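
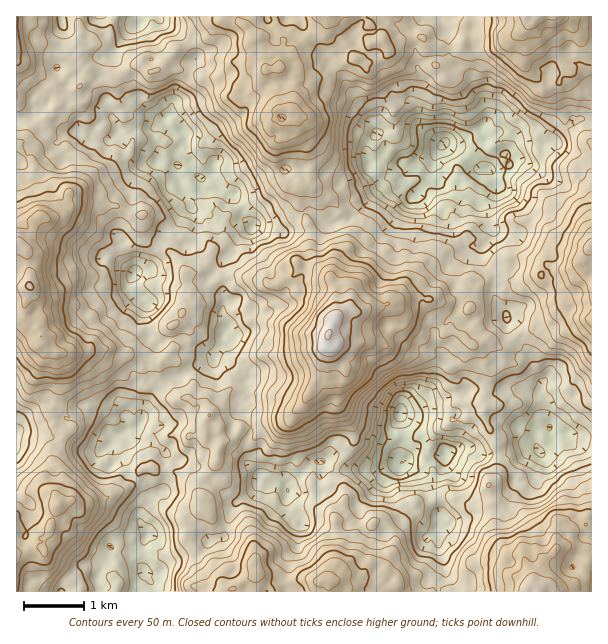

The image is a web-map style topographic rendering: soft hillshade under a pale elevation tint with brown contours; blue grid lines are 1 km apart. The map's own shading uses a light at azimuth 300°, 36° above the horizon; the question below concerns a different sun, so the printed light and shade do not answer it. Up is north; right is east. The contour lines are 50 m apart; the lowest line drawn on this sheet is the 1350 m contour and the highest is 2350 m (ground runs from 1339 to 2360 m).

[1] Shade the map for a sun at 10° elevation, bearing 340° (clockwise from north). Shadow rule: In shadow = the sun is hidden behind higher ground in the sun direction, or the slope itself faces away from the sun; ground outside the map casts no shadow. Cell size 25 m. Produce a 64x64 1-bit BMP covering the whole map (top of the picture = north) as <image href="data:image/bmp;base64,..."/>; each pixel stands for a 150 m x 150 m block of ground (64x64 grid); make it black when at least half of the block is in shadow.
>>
<image width="64" height="64" href="data:image/bmp;base64,Qk0+AgAAAAAAAD4AAAAoAAAAQAAAAEAAAAABAAEAAAAAAAACAAATCwAAEwsAAAIAAAAAAAAA////AAAAAAD/+AAQWAAAAP/wABAAAAAA//wAAAAAAAz//AAIAAAADA/8AAgAAAAMD/4EAAAIAAAP/g4AAAwAAAf/jgAALwAAD/4IAAB3gAAG/gAA//MAAAAeAYP//AAAAAeB///+BAAAQ4B///+AAADyA////8AAAfAB////wAAD+DH////0wAf80f////PgB/wAX///8edP/gAD///n////YAH//4/////gAP//w+1//wAA///B4H/+AAA////yf/xAAD///////OAAP//7/3/8EDA//vz/c6AMAD//vH6AAD4ACz+If4AA7gAB/gAHAAA/AAv/AAEGAAeAB/+4AH4ADhwAB4OAd4ADvgAAA8Az+gP8AAAIZg/8AAIAAAAiH/8AAAAAAAAf/wAAAAAAAR//AAAAAAAAD/8AAAAAAAAf/4AAAAAAAB//gCAwAAAAB/sAIfgAAAAD0AAz+AgAAAGAAB/8PAAAAIAAh/x/DAAAAADH//+eAAAAPH////4AAAd///////AAB3//////+AAH8//////8A+H/7/////4Pj/sv/////4u//4Af////4//zwB/////g//kAH////2H/+ABf////4B/oDB/////gDeAMD/4//8gAIAAM+H//AIB4ADB+X/8AAB8A8ZgD/2AAB4A8AAD/8AADgBwAAHyIGBAAfCAAPw=="/>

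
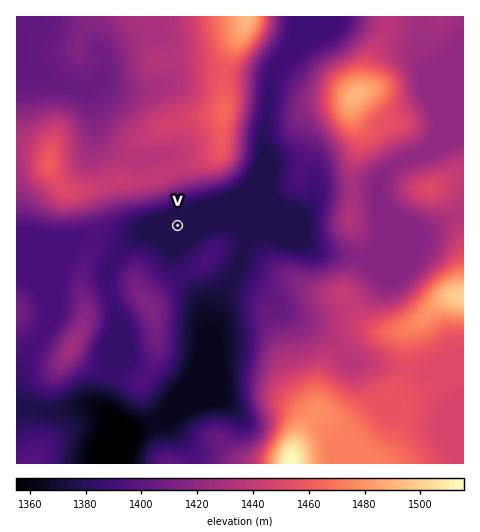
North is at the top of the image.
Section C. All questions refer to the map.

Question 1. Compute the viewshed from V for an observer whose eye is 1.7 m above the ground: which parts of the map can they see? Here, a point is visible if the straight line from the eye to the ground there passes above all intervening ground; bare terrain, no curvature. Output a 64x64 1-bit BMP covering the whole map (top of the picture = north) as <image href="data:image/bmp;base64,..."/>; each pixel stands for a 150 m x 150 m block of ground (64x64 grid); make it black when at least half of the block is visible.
<image width="64" height="64" href="data:image/bmp;base64,Qk0+AgAAAAAAAD4AAAAoAAAAQAAAAEAAAAABAAEAAAAAAAACAAATCwAAEwsAAAIAAAAAAAAA////AAAAAAAAAAAAfgAAAAAAAAA/AAAAAAAAAB8AAAAAAAAAD4AAAAAAAAAPgAAAAAAAAA+AAAAAAAAAD4AAAAAAAAAPgAAAAAAAAB/AAAAAAAAAH+AAAAAAAAAf8AAAAAAAAA/wAAAAAAAAD/AAAAAAAAAP8AAAAAAAAAdwAAAAAAAAAAAAAAAAAAAAAAAAAAAAAAAAQAAAAAAAAAD4AAAAAAAAB/4AAAAAAAAPB4AAAAAAABwAwAAADAAAOADwAAAeAAB4AHwAQD4AAPwAfgBgPgAB/gB+AGB+AAP+AD8AIH8AB/8APwAwf8ADnwAPADz/4AAfAAcAH//wAB8AAAAP//gAHwAAAA///AB/AAAAD//8//8AAAB//////wAAAf//////AAAA//////8AAAD//////wAAAB////+fAAAAAB///48AAAAAA/5/jwAAAAAAfh+PAAAAAAAcD48AAAAAAAAD/4AAAAAAAAP/gAAAAAAAAf+AAAAAAAAB/4AAAAAAAAD/gAAAAAAAAH8AAAAAAAAAPwAAAAAAAAAfAAAAAAAAAB8AAAAAAAAADwAAAAAAAAAGAAAAAAAAAAQAAAAAAAAAAAAAAAAAAAAAAAAAAAAAAAAAAAAAAAAAAAAAAAAAAAAAAAAAAAAAAAAAAAAAAAAAAAAAAAAAAAAAAAAAAAAAAAAAAA=="/>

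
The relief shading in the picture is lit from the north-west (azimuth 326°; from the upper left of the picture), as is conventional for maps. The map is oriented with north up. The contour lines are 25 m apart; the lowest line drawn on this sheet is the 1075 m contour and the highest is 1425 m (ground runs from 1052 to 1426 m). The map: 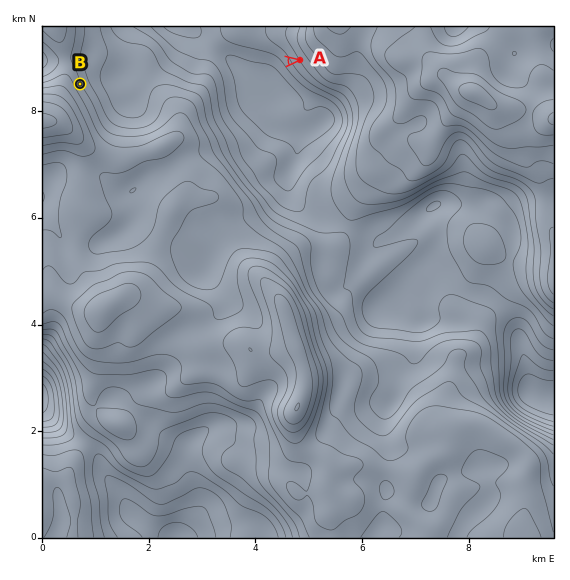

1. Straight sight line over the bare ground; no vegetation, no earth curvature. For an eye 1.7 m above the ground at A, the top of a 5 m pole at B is in view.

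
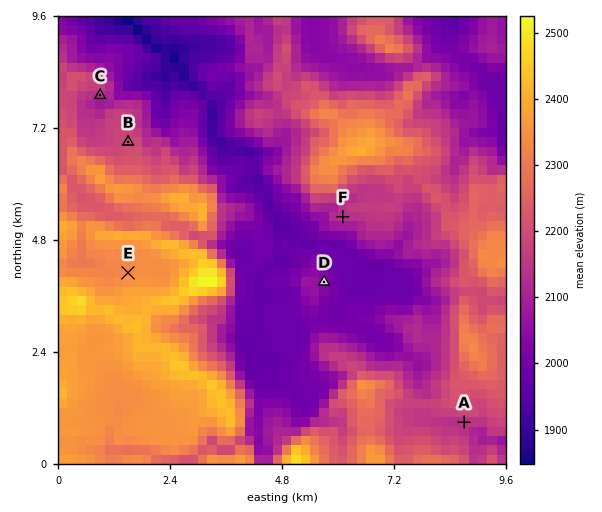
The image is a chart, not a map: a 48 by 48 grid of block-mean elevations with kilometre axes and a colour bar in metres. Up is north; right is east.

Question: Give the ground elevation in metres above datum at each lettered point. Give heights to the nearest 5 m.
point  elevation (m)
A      2135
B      2190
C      2145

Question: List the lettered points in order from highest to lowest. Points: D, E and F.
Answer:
E F D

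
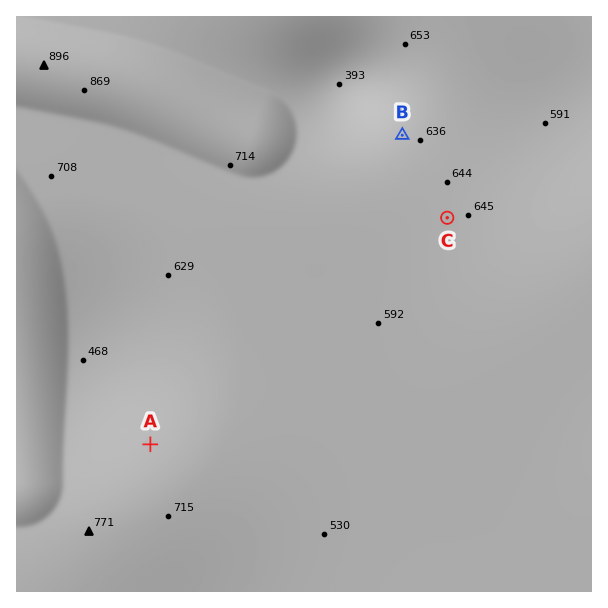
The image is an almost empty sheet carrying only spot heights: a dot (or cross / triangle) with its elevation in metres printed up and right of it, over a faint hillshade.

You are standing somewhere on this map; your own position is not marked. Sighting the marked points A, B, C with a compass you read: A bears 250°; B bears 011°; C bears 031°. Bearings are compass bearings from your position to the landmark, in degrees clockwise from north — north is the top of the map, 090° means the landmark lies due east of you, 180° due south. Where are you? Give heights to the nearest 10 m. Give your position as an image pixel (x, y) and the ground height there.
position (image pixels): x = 357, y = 369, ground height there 570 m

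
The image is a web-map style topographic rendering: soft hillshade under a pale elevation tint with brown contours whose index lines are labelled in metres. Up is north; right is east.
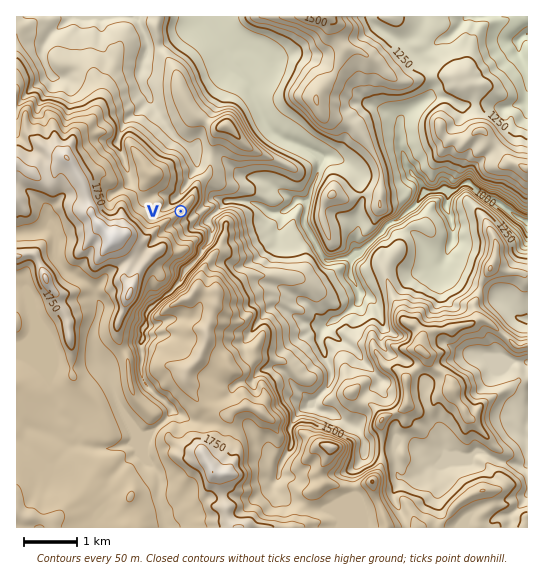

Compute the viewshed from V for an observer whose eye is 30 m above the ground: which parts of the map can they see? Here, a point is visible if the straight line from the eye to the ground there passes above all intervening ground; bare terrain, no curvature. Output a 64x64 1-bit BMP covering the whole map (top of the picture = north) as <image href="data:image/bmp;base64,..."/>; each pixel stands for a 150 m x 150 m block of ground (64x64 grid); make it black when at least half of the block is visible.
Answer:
<image width="64" height="64" href="data:image/bmp;base64,Qk0+AgAAAAAAAD4AAAAoAAAAQAAAAEAAAAABAAEAAAAAAAACAAATCwAAEwsAAAIAAAAAAAAA////AAAAAAAAAAAAAAAIAAAAAAAAADwAAAAAAAAAXgAAAAAAAABgAAAAAAAAAADAAAAAAAAAAGAAAAAAAAgAAAAAAAAADAAAAAAAAAAMAAAAAAAAAAwAAAAAAAADzAAAAAAAAAP8AAAAAAAAAHgAAAAAAAAADAAAAAAAAAAHAQAAAAAAAIeAAAAAAAAAw4QAAAAAAADjhgAAAAAAAPeGAAAAAAAE/cAAAAAAAAz/4AAAAAAAAf3gAAAAAAAB++AAAAAAAAD74AAAAAAAAPvgAAAAAAEA/8+AAAAAAAAPx8AAAAAAAA/nwAAAAAAED7fAAAAAAAgOA8AAAAPwOB4DwAAAA+B4HgPgAAABADg+AeAAAAEACB4B8AAAAIAADwHwAAB8wAMHAfAAA/7AAgOx8AAD/8AGCPDgAAf+4C4IMeAAB/9g5hwAwABH9L/fjAABAEf8f/8MAAMAffx/9wQABwD8/C/zDAA/APh+P+N8AX8B2BufwfwP/gPQA/8A+A/8AeAH+AD4H3gBwAfwA/Af4AHAD/AH4BjgAEAPwAfgGEAAAB4ADgAYAAAAHAAMAAgAAAA8ABwADAAAADgAHAHP4AAAOAAMA5/AAABwAAwGDwAAAGAAAAQGAAAAYAAH2AAAAADAAAfwAAAAA8AAB4AAAAADwAAHgAAAAAPAAB+AAAAAAWAefwAAAA=="/>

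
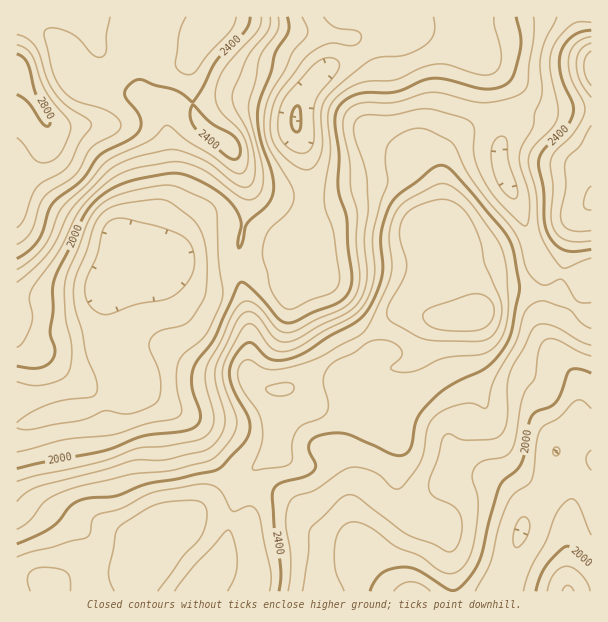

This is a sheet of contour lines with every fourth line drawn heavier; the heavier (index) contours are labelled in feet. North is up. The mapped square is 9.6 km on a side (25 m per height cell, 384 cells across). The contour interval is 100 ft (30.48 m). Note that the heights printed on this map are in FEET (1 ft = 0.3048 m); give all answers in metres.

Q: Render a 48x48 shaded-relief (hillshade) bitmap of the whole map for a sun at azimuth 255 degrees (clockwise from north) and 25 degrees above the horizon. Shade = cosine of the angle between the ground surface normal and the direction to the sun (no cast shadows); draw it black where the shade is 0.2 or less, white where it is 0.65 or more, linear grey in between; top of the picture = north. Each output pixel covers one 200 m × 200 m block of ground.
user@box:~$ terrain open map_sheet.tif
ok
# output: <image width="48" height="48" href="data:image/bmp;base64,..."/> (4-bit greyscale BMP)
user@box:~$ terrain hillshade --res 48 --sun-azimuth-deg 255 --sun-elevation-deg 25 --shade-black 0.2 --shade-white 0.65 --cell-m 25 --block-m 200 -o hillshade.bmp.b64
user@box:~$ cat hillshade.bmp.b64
<image width="48" height="48" href="data:image/bmp;base64,Qk32BAAAAAAAAHYAAAAoAAAAMAAAADAAAAABAAQAAAAAAIAEAAATCwAAEwsAABAAAAAAAAAAAAAAABEREQAiIiIAMzMzAERERABVVVUAZmZmAHd3dwCIiIgAmZmZAKqqqgC7u7sAzMzMAN3d3QDu7u4A////AJmHZ4mZdlVniZhSJGZlZmZ6uoVWibu4VJh3Z4mZhlVWiahTJFZmZ3eKunVFeauoVId3d4mZh2VWeahTNFVWZ4iaqXU0aJqoVId3d4mZh2ZlaKhDNFVWeJmamXQzV5qYZYiIiJmZh3dmaJdDNWZWiaqpmGQzRoqoZYiIiZmYh3d2V4dDRWZniaqYh2QzRomoZZmZmYiIiHd2VnZDRndnmamHdlVDRomYZZmIiHeIiHd2VndUV3dnmZh2ZmVURniIdoiIh3d4h3d2VndlZ3ZnmZhlZmZVVnd4dod3d3d3d3d3eIh3d3ZniZh1VmZmZmZ3dnd3d3eHZnd3iZiIdlZniZh1VmZ3dkRndnd3d3eHdnd4mpmYZVZ4mZhkRnd4dTRnd3d3d3eId3d4qqqoZVeJmIhkRniIZDRoh3d3d3d4d3eJu7u5ZneIiIhkRoiHUzRneHd3eId3d3ibzMy5d3d3d4hlVoiHQ0ZmeHd3iId3iJq7zdyod3Znd4h2ZniGRFdleIh3d3Zniau73tuYdmZnd4iHZnd2RGdleJiHdlZniau83tqHdmZ3iIiHd3d1RWZmeJh2ZVZ4mqq73bdmd2Z4iIiHd3d1RGZmiIdlRFaImZmrzbZFaIh3d4iIiIh1NFVommZlRFeJmIiazbc0aJmId4iZiIiGM0V5u1VURFeIiIiKzbciWJmYiJmqmZh1ITaKqlVUNGeIiHiJvbYRWJiJqqqZmYh0EUeamVVTJGeId3iJvKUiWIiKvLqYiIhjAVeIiFVTI2d3d4iZq5U0aIib3cqId4djEleHdlVTI2d3d4iau5VWeIib3tuYd4dkM0Z3ZVVDM1Z3d4iruoZWeIic3tuYiIdlQjaHZlQzM0Z3d4mryoZmeIic3typiHdlMjepd1QyIjV4eImruoVWeIis3typiHZVMkm7mFQiETV4iJmruoZWeIis3dyph3ZDIlvbmUMiESV4iJmqqoZmeIis3dyod3UyE43smDMzIiV4iJmZqphmZ4iszMyod2MhFK7rmTNEMzV4iJmZq6hlZnm8u7uYd1IRJ87bqUVVQzRneJmqvLdEVnm7uqqZhkISSd7bqWd2UzRneImrzJUiRXq7uqmZhkIja93LqYh2UzRneImry3IBNYvMuqmIhkM1jNy6mJmGREVmd4mrykAANZzdupmHdlRFi8u6iKmGRWZmZ4m7pyAAN63tuYiHdlVWiqqqqpmFRWZlVoqpdBAASM7tqHh3ZmVWiZqqu5l0NFVVVomXUyABSM7bl3d3ZmZniJmqu5dCNVVWZ4mGRDIRSL3Khmd3ZmZneImrzHURRndneImFRFQiNpu5dmeHdmVneJq83VICZ4d3iZl1RVQzNXmph3eIdlVniavN7iAEeId3iZl1RVRERFeZmHeIdmZ4mrzd7hAliYdniIiGRERERVeZmHd4h3d4m8zN3CJGmYdniImXVUREVWeId3d4iIiImrzMulVomHZneImYZUQzRWZ3ZneImZiImru6mGeIh3ZneIiIdlQyNFVWZ3iImZiIm7qphg=="/>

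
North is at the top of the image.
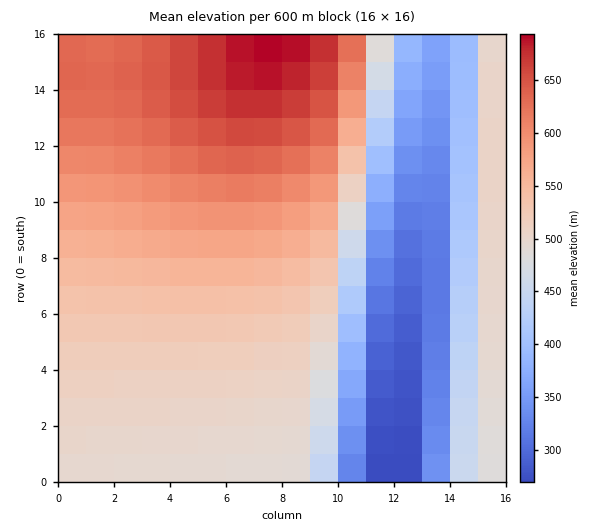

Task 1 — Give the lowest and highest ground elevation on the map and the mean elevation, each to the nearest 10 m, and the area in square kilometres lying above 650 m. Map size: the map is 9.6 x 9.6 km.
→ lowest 270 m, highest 690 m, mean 500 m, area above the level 7.5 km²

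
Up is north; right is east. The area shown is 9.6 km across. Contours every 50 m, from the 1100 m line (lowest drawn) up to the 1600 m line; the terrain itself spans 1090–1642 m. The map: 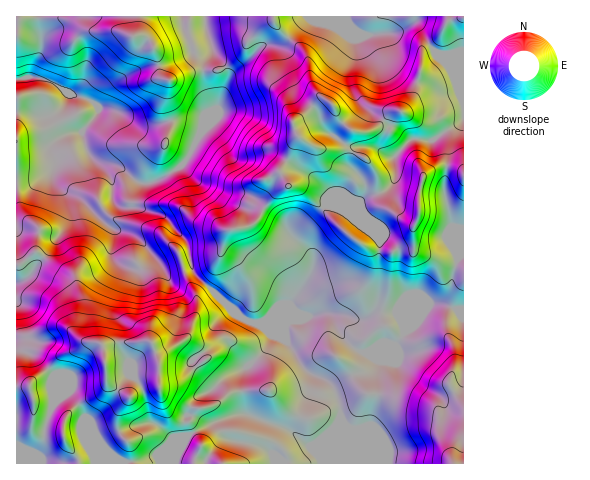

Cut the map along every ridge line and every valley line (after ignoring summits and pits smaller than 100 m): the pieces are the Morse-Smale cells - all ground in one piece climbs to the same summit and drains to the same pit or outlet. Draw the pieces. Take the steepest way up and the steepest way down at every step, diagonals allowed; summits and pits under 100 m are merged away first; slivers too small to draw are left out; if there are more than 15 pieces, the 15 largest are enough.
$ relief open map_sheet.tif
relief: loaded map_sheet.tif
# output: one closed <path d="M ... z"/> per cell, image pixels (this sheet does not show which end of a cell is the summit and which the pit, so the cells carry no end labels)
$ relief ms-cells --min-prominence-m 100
<path d="M38 16l-22 1 0 446 324 1 0-57-4-15-6-9-21-10-8-9-11-18-7-8-14-6-10-8-10-2-11-6-42-40-4-6-3-22-4-9-20-22-26-10-16 0-6-2-5-10 1-10-3-7-12-16 18 3 23 18 7 1 12-4 25-15 17-31 3-9-18-4-17 0-17 5-12 0-22-14-18-4-12-9-20-6-17-12-18-4 10-29z"/><path d="M463 16l-155 0-24 27-4 2-18 1-17 17-12 8-8 16-12 33-13 13-11 24-8 9-23 14-14 4-7-2-21-17-17-2 11 15 4 24 9 5 16 0 26 10 20 22 4 9 3 22 4 6 42 40 11 6 10 2 10 8 14 6 7 8 11 18 8 9 24 12 17-10 15-4 9-13-9-5 7-3 14 0 9-4 9-16-8-18-21 0-5 3 5-6 4-10 1-57-10-11-32-23 12-2 20-12 16-4 9-11-1-21 17-18 21 1 31-21z"/><path d="M204 16l-165 0-1 12 4 20-11 28 19 5 17 12 20 6 12 9 18 4 22 14 12 0 17-5 17 0 17 3 1 6 4-4 7-16-9-22-2-14 1-12 8-12z"/><path d="M442 304l-12 0-12 16-15 13-8 13-9 4-14 0-7 2 9 6-9 13-15 4-17 10-3-1 6 8 4 15 1 57 123-1 0-152-8-1z"/><path d="M463 119l-3 4-28 18-21-1-17 18 1 21-9 11-16 4-20 12-12 2 10 5 31 26 0 60-1 6-6 8 24-1 6 10 3 10 13-12 13-17 7 0 7-4 6-12 6-28 7-4z"/><path d="M307 16l-102 1 1 14 6 16-9 21 2 20 9 21-5 15 5-6 11-31 8-16 12-8 17-17 18-1 4-2 24-25z"/><path d="M463 255l-4 1-2 3-9 36-4 6-13 3 11 0 14 6 8-1z"/>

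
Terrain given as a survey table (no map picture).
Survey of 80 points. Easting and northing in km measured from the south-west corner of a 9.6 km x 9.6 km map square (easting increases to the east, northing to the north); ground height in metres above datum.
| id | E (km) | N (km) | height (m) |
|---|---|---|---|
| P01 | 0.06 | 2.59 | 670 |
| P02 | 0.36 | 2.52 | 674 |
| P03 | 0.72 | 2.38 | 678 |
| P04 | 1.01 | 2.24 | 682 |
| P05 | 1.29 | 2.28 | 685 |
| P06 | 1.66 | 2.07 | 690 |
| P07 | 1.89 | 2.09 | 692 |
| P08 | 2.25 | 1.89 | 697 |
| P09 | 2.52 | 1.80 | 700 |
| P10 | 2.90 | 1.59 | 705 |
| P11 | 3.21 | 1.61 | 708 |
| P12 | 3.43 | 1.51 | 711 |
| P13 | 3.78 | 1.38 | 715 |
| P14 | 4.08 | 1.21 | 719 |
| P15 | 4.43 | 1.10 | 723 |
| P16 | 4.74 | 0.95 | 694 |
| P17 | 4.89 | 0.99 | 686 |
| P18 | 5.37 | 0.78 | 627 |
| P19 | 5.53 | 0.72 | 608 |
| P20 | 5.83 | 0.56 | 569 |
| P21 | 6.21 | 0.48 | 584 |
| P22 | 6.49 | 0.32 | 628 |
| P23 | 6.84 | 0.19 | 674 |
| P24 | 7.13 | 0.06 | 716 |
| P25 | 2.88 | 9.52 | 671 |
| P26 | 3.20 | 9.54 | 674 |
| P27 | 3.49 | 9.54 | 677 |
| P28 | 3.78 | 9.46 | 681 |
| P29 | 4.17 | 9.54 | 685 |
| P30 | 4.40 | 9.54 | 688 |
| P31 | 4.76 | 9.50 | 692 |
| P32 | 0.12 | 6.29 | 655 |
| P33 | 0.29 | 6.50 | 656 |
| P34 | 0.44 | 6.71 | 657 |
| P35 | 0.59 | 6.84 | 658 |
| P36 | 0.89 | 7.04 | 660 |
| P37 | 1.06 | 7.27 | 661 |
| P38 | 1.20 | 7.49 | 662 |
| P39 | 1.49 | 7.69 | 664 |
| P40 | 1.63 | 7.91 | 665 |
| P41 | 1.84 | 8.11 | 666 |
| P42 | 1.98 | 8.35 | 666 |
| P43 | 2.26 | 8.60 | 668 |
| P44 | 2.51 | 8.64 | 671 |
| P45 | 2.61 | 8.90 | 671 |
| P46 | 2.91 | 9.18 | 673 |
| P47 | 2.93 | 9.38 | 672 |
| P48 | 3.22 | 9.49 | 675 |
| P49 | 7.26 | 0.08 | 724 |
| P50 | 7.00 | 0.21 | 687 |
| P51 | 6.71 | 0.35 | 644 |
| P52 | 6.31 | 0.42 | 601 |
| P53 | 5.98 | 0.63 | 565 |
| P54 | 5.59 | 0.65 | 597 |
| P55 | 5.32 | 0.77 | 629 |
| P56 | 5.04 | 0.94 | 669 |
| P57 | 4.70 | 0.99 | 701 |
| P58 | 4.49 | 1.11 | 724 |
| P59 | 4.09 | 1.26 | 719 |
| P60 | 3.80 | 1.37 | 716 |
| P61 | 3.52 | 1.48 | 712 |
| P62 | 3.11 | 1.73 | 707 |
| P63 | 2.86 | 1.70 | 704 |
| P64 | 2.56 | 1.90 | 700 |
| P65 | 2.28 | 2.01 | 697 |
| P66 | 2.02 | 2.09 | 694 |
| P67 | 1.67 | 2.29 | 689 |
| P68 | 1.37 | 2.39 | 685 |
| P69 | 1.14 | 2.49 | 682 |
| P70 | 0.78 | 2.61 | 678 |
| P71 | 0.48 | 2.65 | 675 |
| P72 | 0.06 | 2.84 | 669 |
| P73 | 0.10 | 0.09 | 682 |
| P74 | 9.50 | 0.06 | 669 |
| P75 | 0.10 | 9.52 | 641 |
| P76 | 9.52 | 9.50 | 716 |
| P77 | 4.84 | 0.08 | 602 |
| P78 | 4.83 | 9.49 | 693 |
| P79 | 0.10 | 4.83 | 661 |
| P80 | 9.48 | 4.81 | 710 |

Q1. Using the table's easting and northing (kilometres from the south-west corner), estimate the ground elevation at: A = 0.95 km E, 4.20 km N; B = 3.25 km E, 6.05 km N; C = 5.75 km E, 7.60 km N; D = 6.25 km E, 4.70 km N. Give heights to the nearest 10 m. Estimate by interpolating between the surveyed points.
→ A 670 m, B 690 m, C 720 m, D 740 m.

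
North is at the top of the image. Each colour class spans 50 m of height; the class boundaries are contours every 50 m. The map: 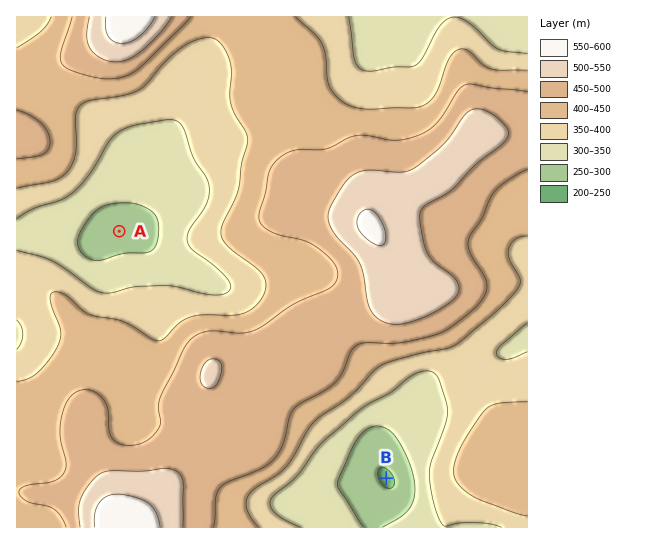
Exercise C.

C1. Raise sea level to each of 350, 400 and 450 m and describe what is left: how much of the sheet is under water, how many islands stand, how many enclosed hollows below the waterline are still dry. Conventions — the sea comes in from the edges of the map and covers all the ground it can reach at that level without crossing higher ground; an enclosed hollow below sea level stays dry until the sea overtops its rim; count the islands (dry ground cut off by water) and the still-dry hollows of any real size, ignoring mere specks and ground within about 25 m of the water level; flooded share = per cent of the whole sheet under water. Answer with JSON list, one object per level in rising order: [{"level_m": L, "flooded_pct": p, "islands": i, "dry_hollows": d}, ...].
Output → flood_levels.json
[{"level_m": 350, "flooded_pct": 18, "islands": 0, "dry_hollows": 0}, {"level_m": 400, "flooded_pct": 39, "islands": 0, "dry_hollows": 0}, {"level_m": 450, "flooded_pct": 67, "islands": 0, "dry_hollows": 0}]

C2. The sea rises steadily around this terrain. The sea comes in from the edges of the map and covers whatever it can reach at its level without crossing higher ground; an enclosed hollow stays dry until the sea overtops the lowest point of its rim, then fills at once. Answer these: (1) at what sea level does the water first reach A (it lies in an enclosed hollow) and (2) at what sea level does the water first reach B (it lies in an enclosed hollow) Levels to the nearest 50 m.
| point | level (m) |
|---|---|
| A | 350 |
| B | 300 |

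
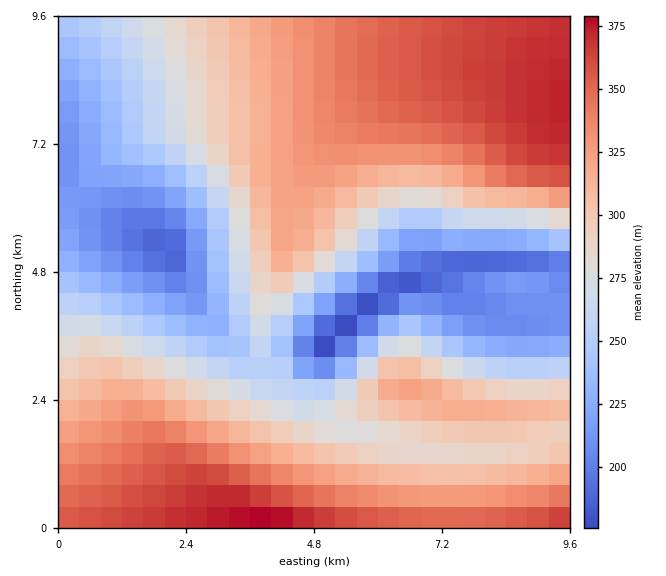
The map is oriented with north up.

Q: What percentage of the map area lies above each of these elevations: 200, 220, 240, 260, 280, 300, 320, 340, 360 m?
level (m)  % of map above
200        95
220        85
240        77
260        69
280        59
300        48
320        35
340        23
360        10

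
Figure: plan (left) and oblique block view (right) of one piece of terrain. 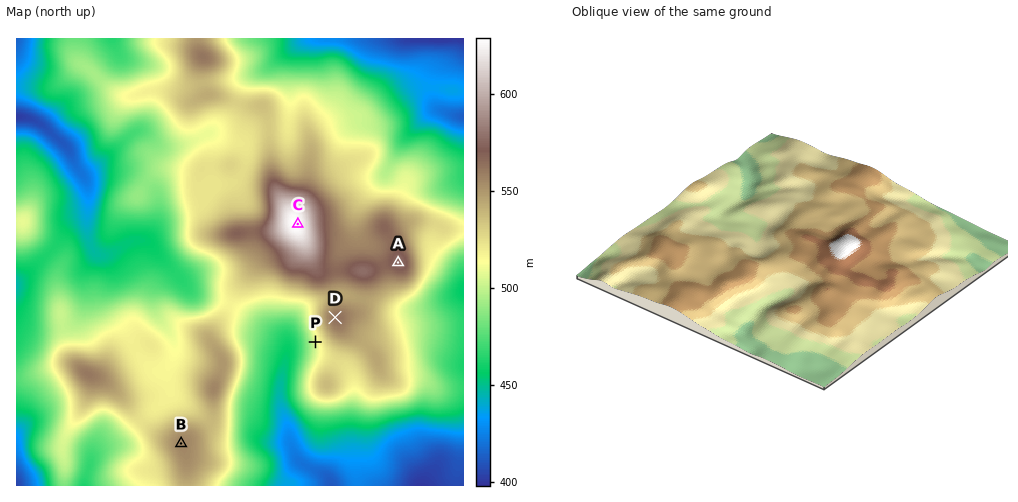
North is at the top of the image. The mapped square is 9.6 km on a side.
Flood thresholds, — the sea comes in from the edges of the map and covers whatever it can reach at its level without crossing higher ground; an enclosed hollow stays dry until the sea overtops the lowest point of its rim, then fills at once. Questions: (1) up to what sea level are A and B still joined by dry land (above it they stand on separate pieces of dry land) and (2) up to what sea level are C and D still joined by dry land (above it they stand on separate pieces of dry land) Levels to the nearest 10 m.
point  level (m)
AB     520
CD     550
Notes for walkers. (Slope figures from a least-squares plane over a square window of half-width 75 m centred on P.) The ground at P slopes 6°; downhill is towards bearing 256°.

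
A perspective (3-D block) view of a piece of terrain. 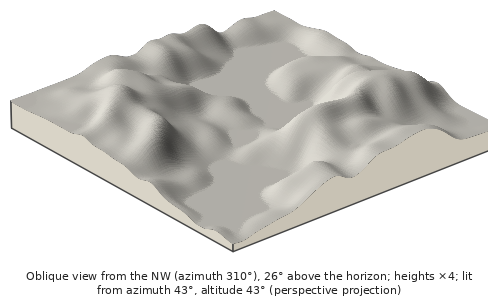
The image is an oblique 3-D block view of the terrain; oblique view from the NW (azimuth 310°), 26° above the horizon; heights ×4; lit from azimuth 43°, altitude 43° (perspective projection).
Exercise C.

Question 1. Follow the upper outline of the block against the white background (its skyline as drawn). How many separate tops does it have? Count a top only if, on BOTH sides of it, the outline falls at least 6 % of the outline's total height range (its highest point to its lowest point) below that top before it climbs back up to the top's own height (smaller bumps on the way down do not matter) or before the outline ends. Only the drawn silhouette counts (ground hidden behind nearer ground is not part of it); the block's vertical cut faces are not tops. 2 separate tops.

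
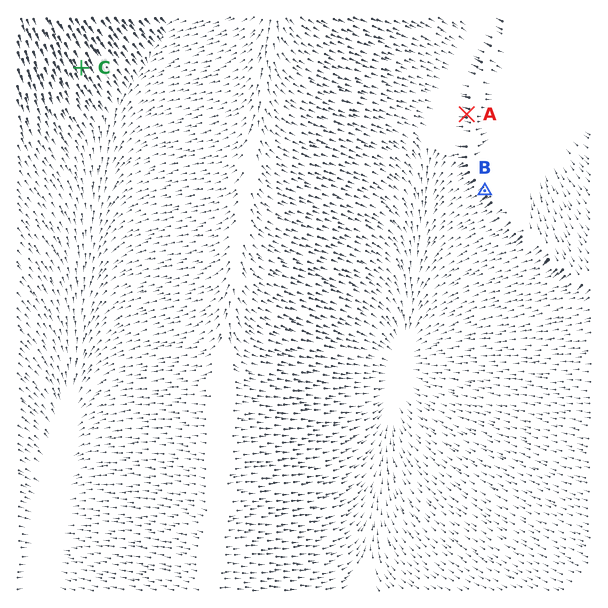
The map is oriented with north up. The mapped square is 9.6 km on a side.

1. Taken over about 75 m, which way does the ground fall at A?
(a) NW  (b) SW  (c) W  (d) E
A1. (c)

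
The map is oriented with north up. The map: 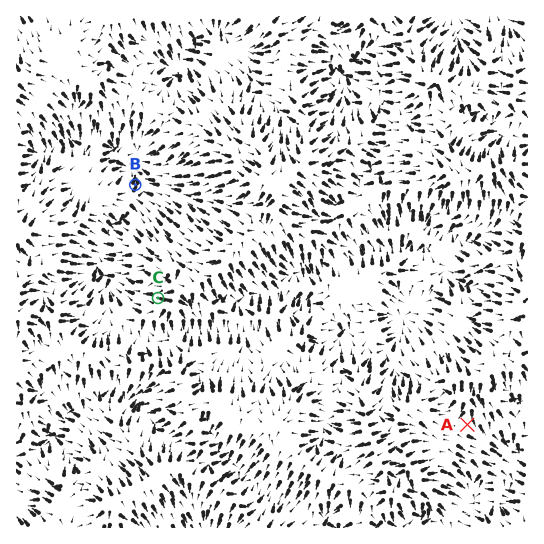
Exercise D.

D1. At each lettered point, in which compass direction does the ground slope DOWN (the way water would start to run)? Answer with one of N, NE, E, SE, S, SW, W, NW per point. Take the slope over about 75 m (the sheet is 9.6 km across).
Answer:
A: SE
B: N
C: NW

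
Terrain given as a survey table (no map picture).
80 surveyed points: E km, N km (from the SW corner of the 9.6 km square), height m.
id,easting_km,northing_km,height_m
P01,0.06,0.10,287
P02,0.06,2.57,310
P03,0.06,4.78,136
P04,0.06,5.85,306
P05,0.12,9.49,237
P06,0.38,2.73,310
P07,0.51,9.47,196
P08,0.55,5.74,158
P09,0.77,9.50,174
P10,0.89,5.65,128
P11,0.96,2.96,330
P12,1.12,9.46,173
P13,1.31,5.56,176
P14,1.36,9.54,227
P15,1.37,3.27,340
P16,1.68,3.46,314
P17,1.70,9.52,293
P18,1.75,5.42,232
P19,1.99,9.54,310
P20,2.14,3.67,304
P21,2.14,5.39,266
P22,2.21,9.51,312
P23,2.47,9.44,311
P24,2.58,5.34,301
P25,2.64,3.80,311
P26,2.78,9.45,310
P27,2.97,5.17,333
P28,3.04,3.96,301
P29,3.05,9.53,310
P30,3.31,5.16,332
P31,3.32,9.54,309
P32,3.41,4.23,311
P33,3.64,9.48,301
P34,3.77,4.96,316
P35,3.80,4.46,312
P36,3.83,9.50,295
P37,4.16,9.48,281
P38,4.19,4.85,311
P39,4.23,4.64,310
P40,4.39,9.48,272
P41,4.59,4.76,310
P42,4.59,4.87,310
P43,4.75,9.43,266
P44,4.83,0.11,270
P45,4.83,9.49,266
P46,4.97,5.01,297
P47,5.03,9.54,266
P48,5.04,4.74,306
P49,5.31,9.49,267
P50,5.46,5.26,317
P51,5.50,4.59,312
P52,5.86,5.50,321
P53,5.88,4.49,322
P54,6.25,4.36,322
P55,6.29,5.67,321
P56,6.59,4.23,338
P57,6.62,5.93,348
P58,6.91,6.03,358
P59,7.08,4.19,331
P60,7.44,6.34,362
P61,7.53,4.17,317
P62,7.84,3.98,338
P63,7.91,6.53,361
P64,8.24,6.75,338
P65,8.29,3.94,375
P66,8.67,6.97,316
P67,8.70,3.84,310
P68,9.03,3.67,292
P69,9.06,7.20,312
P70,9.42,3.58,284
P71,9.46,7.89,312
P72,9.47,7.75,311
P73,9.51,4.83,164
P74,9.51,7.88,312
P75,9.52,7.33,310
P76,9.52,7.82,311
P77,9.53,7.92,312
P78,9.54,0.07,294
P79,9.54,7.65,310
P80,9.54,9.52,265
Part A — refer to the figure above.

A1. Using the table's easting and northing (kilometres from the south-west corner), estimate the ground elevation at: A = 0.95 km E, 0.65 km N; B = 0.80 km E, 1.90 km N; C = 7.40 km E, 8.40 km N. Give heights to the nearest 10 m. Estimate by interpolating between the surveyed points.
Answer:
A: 220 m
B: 310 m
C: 320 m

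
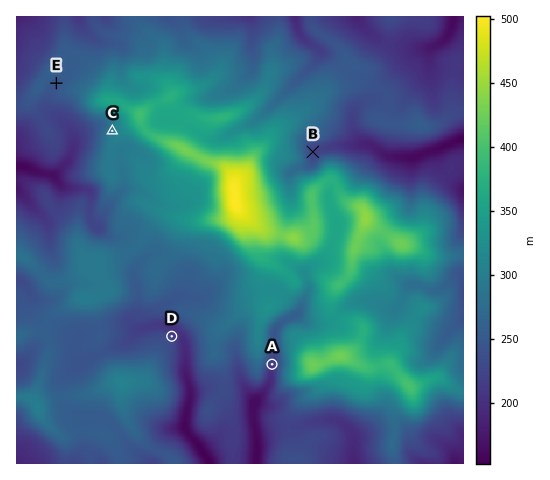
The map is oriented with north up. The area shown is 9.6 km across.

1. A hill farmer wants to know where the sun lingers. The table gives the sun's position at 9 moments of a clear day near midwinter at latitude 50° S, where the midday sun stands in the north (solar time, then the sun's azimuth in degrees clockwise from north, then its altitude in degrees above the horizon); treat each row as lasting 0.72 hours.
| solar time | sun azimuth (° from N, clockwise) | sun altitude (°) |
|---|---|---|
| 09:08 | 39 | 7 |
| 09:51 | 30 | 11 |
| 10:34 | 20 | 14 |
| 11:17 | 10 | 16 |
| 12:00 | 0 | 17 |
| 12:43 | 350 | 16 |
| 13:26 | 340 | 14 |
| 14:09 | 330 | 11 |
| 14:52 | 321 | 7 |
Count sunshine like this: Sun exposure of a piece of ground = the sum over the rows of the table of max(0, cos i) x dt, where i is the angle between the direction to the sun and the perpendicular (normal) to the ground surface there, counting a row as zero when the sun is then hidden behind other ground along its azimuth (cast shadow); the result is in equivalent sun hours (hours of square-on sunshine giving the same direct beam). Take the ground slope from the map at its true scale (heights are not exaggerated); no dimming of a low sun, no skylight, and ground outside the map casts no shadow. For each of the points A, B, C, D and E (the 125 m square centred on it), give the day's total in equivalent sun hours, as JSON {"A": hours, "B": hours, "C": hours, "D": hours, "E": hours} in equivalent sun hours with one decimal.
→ {"A": 0.8, "B": 1.5, "C": 1.5, "D": 1.9, "E": 1.2}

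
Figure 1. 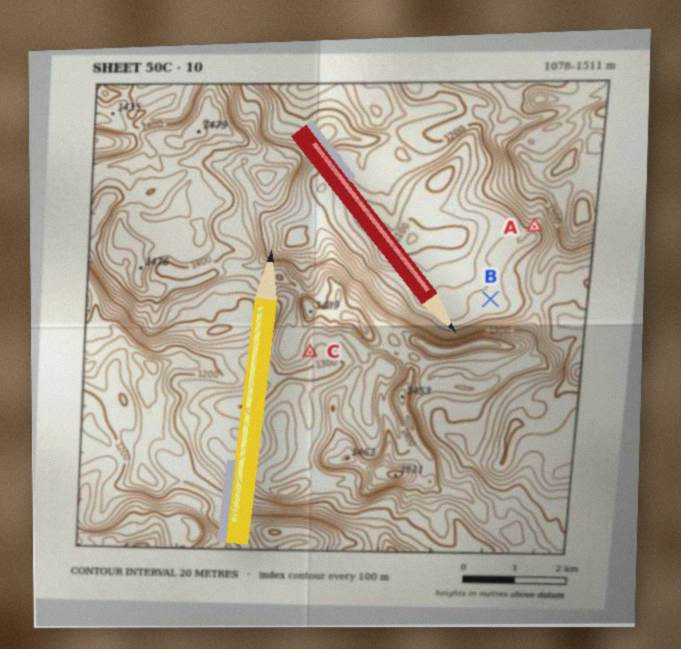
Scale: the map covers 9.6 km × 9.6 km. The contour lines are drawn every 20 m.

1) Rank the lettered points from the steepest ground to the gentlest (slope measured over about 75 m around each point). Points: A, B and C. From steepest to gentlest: A C B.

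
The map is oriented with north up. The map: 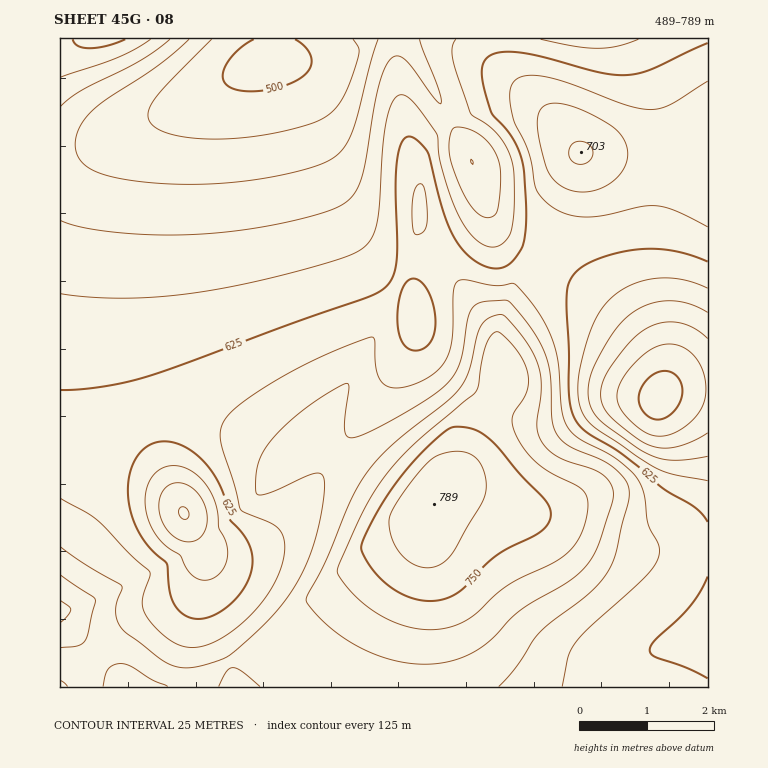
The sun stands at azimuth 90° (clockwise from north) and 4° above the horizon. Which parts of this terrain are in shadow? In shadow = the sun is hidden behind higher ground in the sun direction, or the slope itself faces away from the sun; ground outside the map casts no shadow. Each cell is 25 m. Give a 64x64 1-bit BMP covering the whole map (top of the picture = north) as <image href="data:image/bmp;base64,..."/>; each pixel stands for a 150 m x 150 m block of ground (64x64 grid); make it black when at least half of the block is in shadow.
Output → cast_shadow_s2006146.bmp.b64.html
<image width="64" height="64" href="data:image/bmp;base64,Qk0+AgAAAAAAAD4AAAAoAAAAQAAAAEAAAAABAAEAAAAAAAACAAATCwAAEwsAAAIAAAAAAAAA////AAAAAAAAAAAAAAAAAAAAAAAAAAAAAAAAAAAAAAAAAAAAAAAAAAAAAAAAAAAAAAAgAAAAAAAAAHgAAAAAAAAAfAAAAAAAAAB/AAAAAAAAAP+AAAAAAAAA/8AAAAAAAAH/4AAAAAAAA//wAAAAAAAD//wAAAAAAAf//AAAAAAAD9/+AAAAAAAfx/8AAAAAAD/D/4AAAAAAP+H/wAAAAAA/4P/AAAAAAB/Af+AAAAAAH4A/8AAAAAADAB/4AAAAAAAAB/gAAAAAAAAD/AAAAAAAAAH8AAAAAAAAAH4AAAAAAAAAPgAAAwAAAAA/AAAHAAAAAD+AAAcAAAAAP4AAAwAAAAB/wAABAAAAAH/AAAAAAAAAf+AAAAAAAAB/4AAAAAAAAD/gAAAAAAAAP8AAAAAAAAAfAAAAAAAAAA4AAAAAAAAAAAAAAAAAAAAAAAAAAAAAAAAAAAAAAAAAwAgAAAAAAAHAHAAAAAAAA+A8AAAAAAAH4DwAAAAAAA/gfgAAAAAAD+B+AAAAAAAf4P4AAAAAAB/B/wAAAAAAP8H/AAAAAAA/wf+AAAAAAD/D/4AAAAAAf4P/AAAAAAB/g/4AAAAAAH+D/gAAAAAAf4P8AAAAAAD/h/gAAAAAAP+H4AAAAAAA/wfAAAAAAAB/BwAAAAAAAH8AAAAAAAAAPwAAAAAAAAAPAAAAAA=="/>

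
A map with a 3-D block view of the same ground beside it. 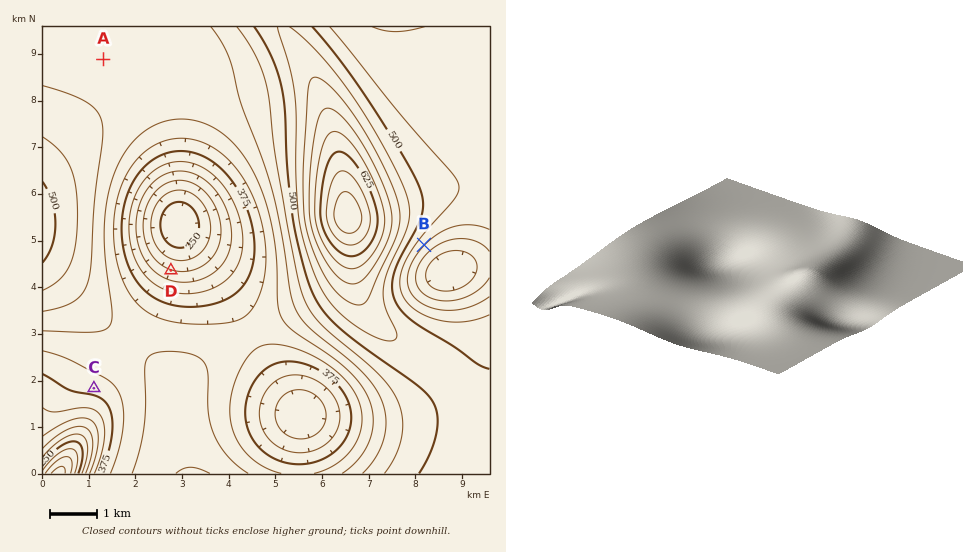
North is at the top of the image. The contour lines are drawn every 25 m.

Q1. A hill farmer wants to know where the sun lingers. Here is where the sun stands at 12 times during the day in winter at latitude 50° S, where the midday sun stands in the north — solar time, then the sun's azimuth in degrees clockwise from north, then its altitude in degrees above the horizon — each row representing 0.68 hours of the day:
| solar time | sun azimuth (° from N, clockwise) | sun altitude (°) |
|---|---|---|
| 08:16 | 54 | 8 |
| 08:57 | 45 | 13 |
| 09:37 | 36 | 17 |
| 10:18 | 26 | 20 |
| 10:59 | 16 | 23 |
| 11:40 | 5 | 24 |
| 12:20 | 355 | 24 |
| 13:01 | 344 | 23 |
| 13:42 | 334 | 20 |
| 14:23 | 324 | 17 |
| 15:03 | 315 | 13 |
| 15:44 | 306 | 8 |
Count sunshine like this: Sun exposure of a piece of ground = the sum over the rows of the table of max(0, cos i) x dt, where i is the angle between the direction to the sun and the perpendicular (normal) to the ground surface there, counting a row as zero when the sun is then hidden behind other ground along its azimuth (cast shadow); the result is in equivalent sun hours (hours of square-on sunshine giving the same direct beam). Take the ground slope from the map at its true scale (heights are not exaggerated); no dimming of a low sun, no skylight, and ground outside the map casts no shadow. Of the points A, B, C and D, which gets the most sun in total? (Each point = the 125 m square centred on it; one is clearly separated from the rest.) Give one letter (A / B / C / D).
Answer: D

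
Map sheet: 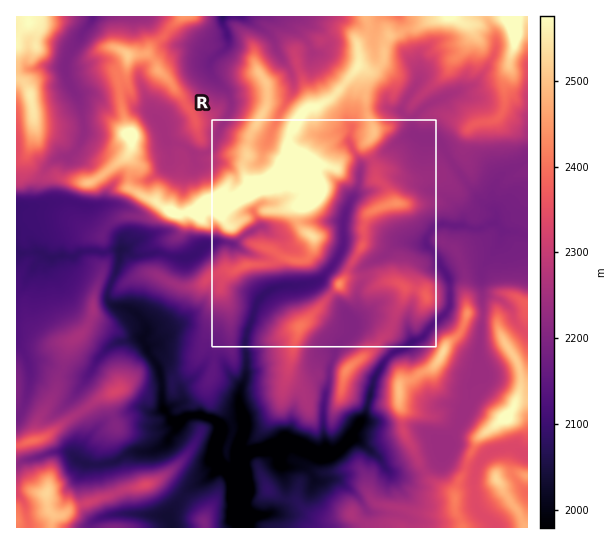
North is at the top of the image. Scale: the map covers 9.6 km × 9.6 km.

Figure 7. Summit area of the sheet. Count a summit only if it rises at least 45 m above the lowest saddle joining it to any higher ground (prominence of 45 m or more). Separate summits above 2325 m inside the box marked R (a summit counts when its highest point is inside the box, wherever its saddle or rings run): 6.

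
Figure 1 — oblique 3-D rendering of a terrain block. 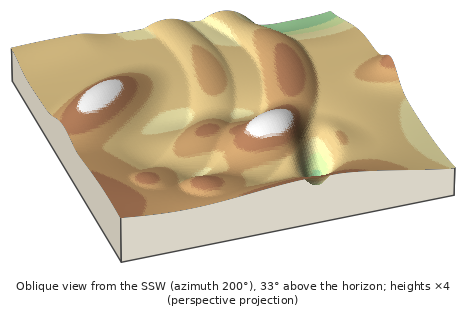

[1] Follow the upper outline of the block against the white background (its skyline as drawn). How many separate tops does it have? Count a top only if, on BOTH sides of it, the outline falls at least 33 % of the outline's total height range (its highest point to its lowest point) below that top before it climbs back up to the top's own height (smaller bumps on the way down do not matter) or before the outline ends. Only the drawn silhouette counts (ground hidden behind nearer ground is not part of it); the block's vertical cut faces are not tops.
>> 0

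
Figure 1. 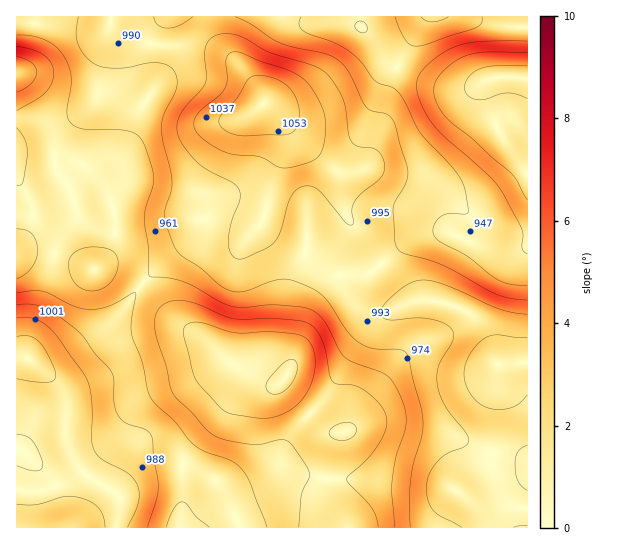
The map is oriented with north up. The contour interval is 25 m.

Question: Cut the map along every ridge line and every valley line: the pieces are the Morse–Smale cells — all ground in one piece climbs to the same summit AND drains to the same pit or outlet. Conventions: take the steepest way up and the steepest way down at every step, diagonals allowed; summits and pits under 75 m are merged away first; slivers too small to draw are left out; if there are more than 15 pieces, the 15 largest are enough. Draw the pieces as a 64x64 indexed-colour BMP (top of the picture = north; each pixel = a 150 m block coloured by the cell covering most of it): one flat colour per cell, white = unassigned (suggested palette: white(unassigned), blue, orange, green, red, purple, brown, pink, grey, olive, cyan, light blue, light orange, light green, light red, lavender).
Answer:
<image width="64" height="64" href="data:image/bmp;base64,Qk12CAAAAAAAAHYAAAAoAAAAQAAAAEAAAAABAAQAAAAAAAAIAAATCwAAEwsAABAAAAAAAAAA////ALR3HwAOf/8ALKAsACgn1gC9Z5QAS1aMAMJ34wB/f38AIr28AM++FwDox64AeLv/AIrfmACWmP8A1bDFAEREREREREMzMzMzMzMzMzMzMzMzMRERERERERERIiIiREREREREQzMzMzMzMzMzMzMzMzMREREREREREREiIiJERERERERDMzMzMzMzMzMzMzMzMxERERERERERESIiIkREREREREMzMzMzMzMzMzMzMzMxERERERERERESIiIiREREREREMzMzMzMzMzMzMzMzMzERERERERERESIiIiJEREREREMzMzMzMzMzMzMzMzMzMREREREREREREiIiIkRERERDMzMzMzMzMzMzMzMzMzMxERERERERERERIiIiRERERDMzMzMzMzMzMzMzMzMzMzERERERERERERESIiJERERDMzMzMzMzMzMzMzMzMzMzMRERERERERERERIiIkREREMzMzMzMzMzMzMzMzMzMzMxEREREREREREREiIiREREMzMzMzMzMzMzMzMzMzMzMzERERERERERERERIiJEREQzMzMzMzMzMzMzMzMzMzMzMxEREREREREREREiIkRERDMzMzMzMzMzMzMzMzMzMzMxERERERERERERESIiREREMzMzMzMzMzMzMzMzMzMzMRERERERERERERERIiJEREQzMzMzMzMzMzMzMzMzMzMREREREREREREREREiIkRERDMzMzMzMzMzMzMzMzMzMRERERERERERERERESIiREREMzMzMzMzMzMzMzMzMzMRERERERERERERERERIiJEREMzMzMzMzMzMzMzMzMzMxEREREREREREREREREiIkREQzMzMzMzMzMzMzMzMzERERERERERERERERERESIiREQzMzMzMzMzMzMzMzMxERERERERERERERERERERIiJEMzMzMzMzMzMzMzMzMREREREREREREREREREREREiIjMzMzMzMzMzMzMzMzMRERERERERERERERERERERESIiMzMzMzMzMzMzMzMzMRERERERERERERERERERERESIiIzMzMzMzMzMzMzMzMRERERERERERERERERERERERIiIjMzMzMzMzMzMzMzEREREREREREREREREREREREREiIiMzMzMzMzMzMzMzEREREREREREREREREREREREREiIiIzMzMzMzMzMzMxEREREREREREREREREREREREREiIiIjMzMzMzMzMzMzERERERERERERERERIiIhERERIiIiIiMzMzMzMzMzMzERERERERERERERERIiIiIiEiIiIiIiIzMzMzMzMzMzERERERERERERERERIiIiIiIiIiIiIiIjMzMzMzMzMzEREREREREREREREREiIiIiIiIiIiIiIiMzMzMzMzMzERERERERERERERERESIiIiIiIiIiIiIiIzMzMzMRERERERERERERERERERERIiIiIiIiIiIiIiIjMzMzEREREREREREREREREREREREiIiIiIiIiIiIiIiEzMRERERERERERERERERERERERESIiIiIiIiIiIiIiIRERERERERERERERERERERERERERIiIiIiIiIiIiIiIhEREREREREREREREREREREREREREiIiIiIiIiIiIiIiERERERERERERERERERERERERERERIiIiIiIiIiIiIiIREREREREREREREREREREREREREREiIiIiIiIiIiIiIhEREREREREREREREREREREREREREiIiIiIiIiIiIiIiERERERERERERERERERERERERERESIiIiIiIiIiIiIiIRERERERERERERERERERERERERERIiIiIiIiIiIiIiIhEREREREREREREREREREREREREREiIiIiIiIiIiIiIiERERERERERERERERERERERERERESIiIiIiIiIiIiIiIRERERERERERERERERERERERERESIiIiIiIiIiIiIiIhERERERERERERERERERERERERESIiIiIiIiIiIiIiIiERERERERERERERERERERERERESIiIiIiIiIiIiIiIiIRERERERERERERERERERERERESIiIiIiIiIiIiIiIiIhERERERERERERERERERERERESIiIiIiIiIiIiIiIiIiERERERERERERERERERERERESIiIiIiIiIiIiIiIiIiIRERERERERERERERERERERESIiIiIiIiIiIiIiIiIiIhERERERERERERERERERERESIiIiIiIiIiIiIiIiIiIiERERERERERERERERERERESIiIiIiIiIiIiIiIiIiIiIRERERERERERERERERERESIiIiIiIiIiIiIiIiIiIiIhERERERERERERERERERESIiIiIiIiIiIiIiIiIiIiIiERERERERERERERERERERIiIiIiIiIiIiIiIiIiIiIiIRERERERERERERERERERIiIiIiIiIiIiIiIiIiIiIiIhERERERERERERERERERIiIiIiIiIiIiIiIiIiIiIiIiERERERERERERERERERIiIiIiIiIiIiIiIiIiIiIiIiIRERERERERERERERESIiIiIiIiIiIiIiIiIiIiIiIiIhEREREREREREiIiIiIiIiIiIiIiIiIiIiIiIiIiIiIiERERERERESIiIiIiIiIiIiIiIiIiIiIiIiIiIiIiIiIREREREREiIiIiIiIiIiIiIiIiIiIiIiIiIiIiIiIiIhERERERESIiIiIiIiIiIiIiIiIiIiIiIiIiIiIiIiIi"/>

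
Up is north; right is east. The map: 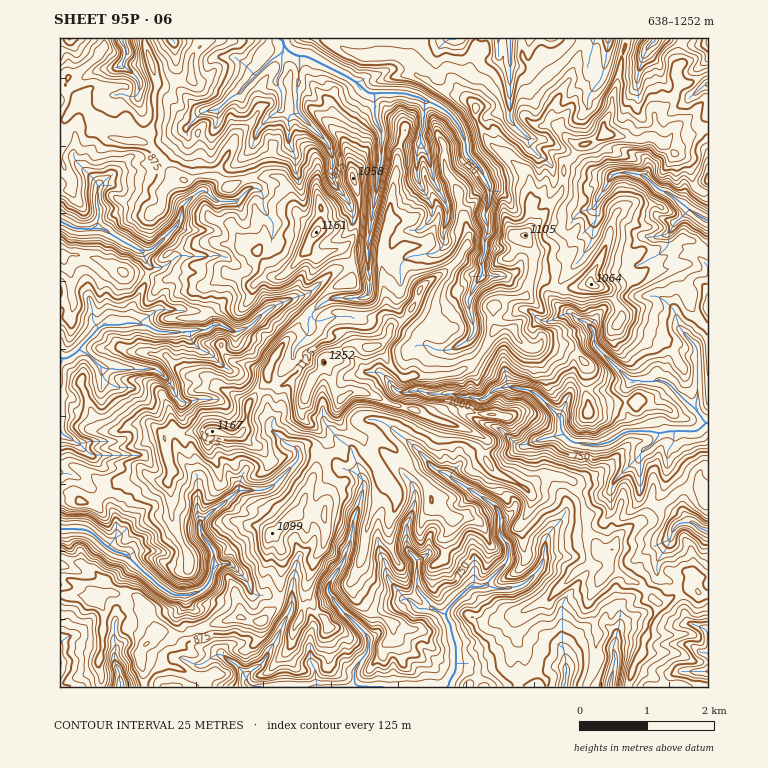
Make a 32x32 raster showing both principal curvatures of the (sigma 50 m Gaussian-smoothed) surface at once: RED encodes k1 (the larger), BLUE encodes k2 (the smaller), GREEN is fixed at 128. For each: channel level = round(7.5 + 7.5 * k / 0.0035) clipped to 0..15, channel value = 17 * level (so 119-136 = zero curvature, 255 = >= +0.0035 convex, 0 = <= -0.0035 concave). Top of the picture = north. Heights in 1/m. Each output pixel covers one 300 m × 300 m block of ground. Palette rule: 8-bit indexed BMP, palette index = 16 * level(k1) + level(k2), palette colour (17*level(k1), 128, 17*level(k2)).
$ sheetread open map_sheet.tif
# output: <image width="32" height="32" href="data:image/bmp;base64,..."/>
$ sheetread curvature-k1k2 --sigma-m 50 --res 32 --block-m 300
<image width="32" height="32" href="data:image/bmp;base64,Qk02CAAAAAAAADYEAAAoAAAAIAAAACAAAAABAAgAAAAAAAAEAAATCwAAEwsAAAABAAAAAAAAAIAAABGAAAAigAAAM4AAAESAAABVgAAAZoAAAHeAAACIgAAAmYAAAKqAAAC7gAAAzIAAAN2AAADugAAA/4AAAACAEQARgBEAIoARADOAEQBEgBEAVYARAGaAEQB3gBEAiIARAJmAEQCqgBEAu4ARAMyAEQDdgBEA7oARAP+AEQAAgCIAEYAiACKAIgAzgCIARIAiAFWAIgBmgCIAd4AiAIiAIgCZgCIAqoAiALuAIgDMgCIA3YAiAO6AIgD/gCIAAIAzABGAMwAigDMAM4AzAESAMwBVgDMAZoAzAHeAMwCIgDMAmYAzAKqAMwC7gDMAzIAzAN2AMwDugDMA/4AzAACARAARgEQAIoBEADOARABEgEQAVYBEAGaARAB3gEQAiIBEAJmARACqgEQAu4BEAMyARADdgEQA7oBEAP+ARAAAgFUAEYBVACKAVQAzgFUARIBVAFWAVQBmgFUAd4BVAIiAVQCZgFUAqoBVALuAVQDMgFUA3YBVAO6AVQD/gFUAAIBmABGAZgAigGYAM4BmAESAZgBVgGYAZoBmAHeAZgCIgGYAmYBmAKqAZgC7gGYAzIBmAN2AZgDugGYA/4BmAACAdwARgHcAIoB3ADOAdwBEgHcAVYB3AGaAdwB3gHcAiIB3AJmAdwCqgHcAu4B3AMyAdwDdgHcA7oB3AP+AdwAAgIgAEYCIACKAiAAzgIgARICIAFWAiABmgIgAd4CIAIiAiACZgIgAqoCIALuAiADMgIgA3YCIAO6AiAD/gIgAAICZABGAmQAigJkAM4CZAESAmQBVgJkAZoCZAHeAmQCIgJkAmYCZAKqAmQC7gJkAzICZAN2AmQDugJkA/4CZAACAqgARgKoAIoCqADOAqgBEgKoAVYCqAGaAqgB3gKoAiICqAJmAqgCqgKoAu4CqAMyAqgDdgKoA7oCqAP+AqgAAgLsAEYC7ACKAuwAzgLsARIC7AFWAuwBmgLsAd4C7AIiAuwCZgLsAqoC7ALuAuwDMgLsA3YC7AO6AuwD/gLsAAIDMABGAzAAigMwAM4DMAESAzABVgMwAZoDMAHeAzACIgMwAmYDMAKqAzAC7gMwAzIDMAN2AzADugMwA/4DMAACA3QARgN0AIoDdADOA3QBEgN0AVYDdAGaA3QB3gN0AiIDdAJmA3QCqgN0Au4DdAMyA3QDdgN0A7oDdAP+A3QAAgO4AEYDuACKA7gAzgO4ARIDuAFWA7gBmgO4Ad4DuAIiA7gCZgO4AqoDuALuA7gDMgO4A3YDuAO6A7gD/gO4AAID/ABGA/wAigP8AM4D/AESA/wBVgP8AZoD/AHeA/wCIgP8AmYD/AKqA/wC7gP8AzID/AN2A/wDugP8A/4D/ALe2wqO2lrbHxKDDo7G0krSUlJaUtpaXlqSlx6DWpbOyhrfA16aFlJKgxrLXgraS1LampoSGh5eHhYXYgOenxsSFhcOluLe2poS1oPeS2OWQx7a2c5aXl4aFhseCt6a0xIaUpJa3pKTG18bm0MPUoNbGpJOzx6i4lpWWlZWFtoOUt7i218aQkLPXk7Wh5oDYl4OSxYGTpJLG1pW3haW4pbiltseUkNfqoOOjppL3gOemwsDot5Kw9IC2xre2t4SnqNbHcYDEpOmQo6e3pNa00aP0oNK2gvbAs5WVp6aFlJW3kZCjpZXXorGnpemEpdew09biorej0PaVhJimt5aVspKktcSWpseiwMamlseWyIDF17DGxumQ07aEpraktbeCtMimppeGx5LXkKKTl6a3ora4kdi1kLKz14W2lMSStcbIlbamprXXhKakxbSCx4aktpbFkZC359e2x8jHopLFhri2gqW0g8WUtYSlx5KllpWmpqKllaXEcZWWhILWg7WFp5HGtaW3xrT55seDlMWUtpeEhJbG9cCzgaCypIGjhISEk7aGl6XVk6Zy1YTGtORictT399bi9vnnkNjZtael16STxYSExcCzosXVlaTUxfb3wICQkLCggJDFoaWTxqaTpKTGk8Ggsce3gqTWlNamg5LU9+f316SVx5ak6KCjc8eik7PG5/fXlbLUhPeTttjE15SFhYPWo6fYptWQ1JaWtpLGgqWUkZCQsKCipeZ0laaU53WXuJDm5rS2tqDphZeTtciUhIOz1NS018Nwlba2trXE54W3oMeTw5CQkea2lpS1tpOmpcWluKeE56WAscPCoJT2lZWgyMW2tNfY1IOElqWnlbfZsqWnp7aVx+W1gtfAhqTW1pDCk8aGhNZ0lqenltjItoCw1aWkpad1pdbG1tCWppPVwcS2xpaV1ZWmppalkYGQpsiApaS2loWF6KXmsLaUs7T1oOjGdaaT1pWzxKWV1KS3yLSj1qS2lbbEt/KA57jD0cPRk7aWlYHYp9SxkNeCxYaX1bGg5pKVs/aQ9YD3gqD3tpCmt7aWkbe4kKH2xpOEloanttaUtsii94D5kPehwfaAlda1xJaUgKDEt7Sll6eltZeVlNdytoH3kNfA9YDTxKHot4Kj5re1tMW4lKanl5enhaSjyLPHs5D1l6DW4feQ1beAxNaU5sa2pqemp4eHpbWWk4CkxqOi1reGk9azoKH4pcKVtqST1ZSolba3p7a0xJa3uIOkk6S2t4SkkZHWx5aWooa3lYL3gpe2s7fEgaDnhMelpoSVpZWBlKS1x4aXlpaSl4a2hOWSldizpabnkPeCx7W1tpaUlMenl5eXloW4pbSXlqeV45OSxpQ="/>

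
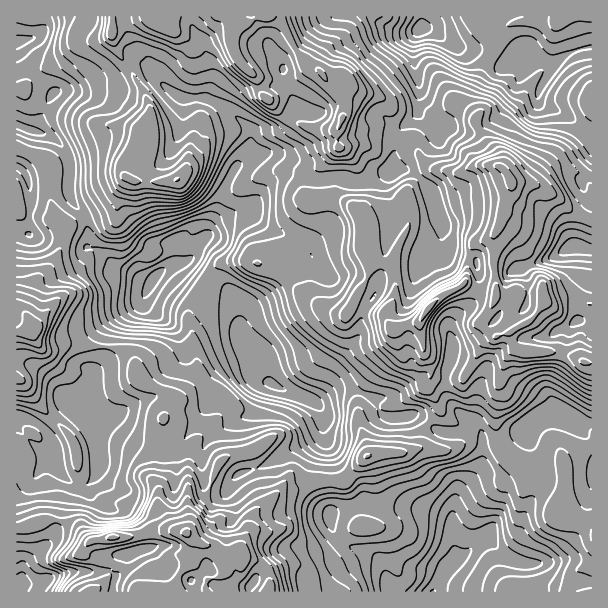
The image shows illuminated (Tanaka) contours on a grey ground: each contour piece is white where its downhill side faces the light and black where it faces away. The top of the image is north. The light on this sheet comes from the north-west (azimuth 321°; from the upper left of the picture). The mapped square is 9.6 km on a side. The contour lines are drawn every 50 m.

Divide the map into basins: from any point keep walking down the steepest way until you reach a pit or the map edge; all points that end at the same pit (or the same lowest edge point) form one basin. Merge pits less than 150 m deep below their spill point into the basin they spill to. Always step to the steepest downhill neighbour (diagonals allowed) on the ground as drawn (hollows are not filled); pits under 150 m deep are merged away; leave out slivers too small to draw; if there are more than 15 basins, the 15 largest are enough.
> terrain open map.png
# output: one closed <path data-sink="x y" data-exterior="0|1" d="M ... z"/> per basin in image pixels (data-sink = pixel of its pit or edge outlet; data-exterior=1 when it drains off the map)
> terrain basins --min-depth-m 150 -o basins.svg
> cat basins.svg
<path data-sink="153 279" data-exterior="0" d="M234 16l-91 0-30 8-2-8-95 1 0 294 5 1 15 15-20 6 1 195 7 0 18-8 17 0 16 6 14 15 24-5 25 0 24-6 14 0 12 4 10 8 12 4 12 8 20-1-1-7 15-36 25-20 15-2 22-7 27 0 23-25 12-4 25 0 14-4 2-2 3-17 15-19-3-11-9-12 3-7 0-15-6-12-4-30-12 1-13 6-7-7-4-9-9 0-21-9 4-12 9-14 3-18-9-13-1-30-8-12-11-7-5-7 0-33 2-9-1-19-23-3-23-7-29-26-8-20-16-15-4-7-4-14 6-15z"/><path data-sink="420 29" data-exterior="0" d="M591 16l-356 1 1 7-6 15 4 14 4 7 16 15 8 20 29 26 23 7 24 1 0 21-2 9 0 33 5 7 10 6 7 10 3 7 0 26 9 13-3 18-9 14-4 12 21 9 9 0 4 9 7 7 13-6 11-2 5 31 6 10 2 12 3 3 29 0 10-15 7-16 7-7 19-8 3 1 4 14 5 3 38 2 21 6 7 4 7 0 0-57-16-5-28 2-4-3-2-15-12-14-12-28-19-17 14-43 21 2 26 15 13 13 19 7z"/><path data-sink="434 591" data-exterior="1" d="M509 332l-21 8-7 7-7 16-10 15-23 1-9-3-2-4-3 15 9 12 3 11-15 19-3 17-2 2-14 4-25 0-12 4-23 25-27 0-22 7-12 0-28 22-15 38 5 11 9 1 10 7 5 12-1 13 323-1 0-228-35-11-38-2-5-3z"/><path data-sink="575 246" data-exterior="0" d="M527 182l-15 1-13 42 19 17 12 28 12 14 2 15 4 3 28-2 9 4 6 0 1-83-19-9-13-13-17-11z"/><path data-sink="21 585" data-exterior="0" d="M59 520l-17 0-18 8-8 0 1 64 75 0 7-4 13-15 3-7-8-6-23-7 0-4 6-7-15-16z"/>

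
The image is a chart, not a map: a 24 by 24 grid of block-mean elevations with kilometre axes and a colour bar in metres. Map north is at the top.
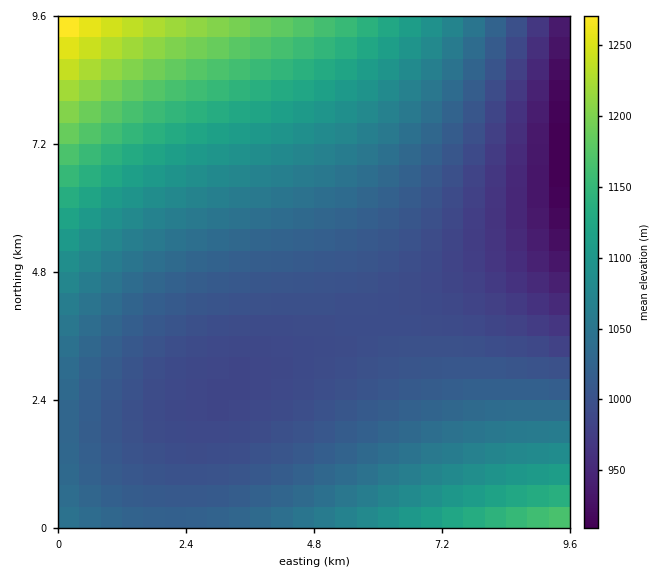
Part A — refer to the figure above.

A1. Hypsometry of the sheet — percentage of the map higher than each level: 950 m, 96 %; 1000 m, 71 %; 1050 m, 36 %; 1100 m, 20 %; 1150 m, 10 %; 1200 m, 3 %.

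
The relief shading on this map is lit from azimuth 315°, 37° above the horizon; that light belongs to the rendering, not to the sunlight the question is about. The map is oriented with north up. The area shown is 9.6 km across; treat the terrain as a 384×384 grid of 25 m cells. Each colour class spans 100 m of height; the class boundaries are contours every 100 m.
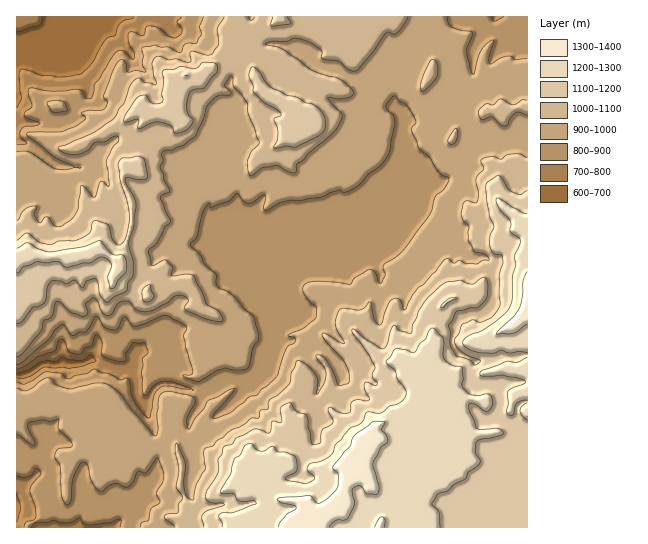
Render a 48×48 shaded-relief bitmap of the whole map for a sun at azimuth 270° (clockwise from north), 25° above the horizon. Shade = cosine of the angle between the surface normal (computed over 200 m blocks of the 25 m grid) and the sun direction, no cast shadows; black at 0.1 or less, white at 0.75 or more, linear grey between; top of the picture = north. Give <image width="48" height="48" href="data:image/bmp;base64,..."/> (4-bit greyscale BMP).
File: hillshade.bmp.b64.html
<image width="48" height="48" href="data:image/bmp;base64,Qk32BAAAAAAAAHYAAAAoAAAAMAAAADAAAAABAAQAAAAAAIAEAAATCwAAEwsAABAAAAAAAAAAAAAAABEREQAiIiIAMzMzAERERABVVVUAZmZmAHd3dwCIiIgAmZmZAKqqqgC7u7sAzMzMAN3d3QDu7u4A////ALl4d5dovLy7u92XiqqWVWaJU2l1Z3eIh925dYhWi9yrq8qpmpmZdmRYZWh2d3d4iO3KdHlmeLzKrbq6u5iHiWVVRnd3d3d3iO26hYlnZr3Jvuuqhnd3ipaFJXh2d3d3eIq7lpqHVIzYne7IVmZ5vKh0JYlmd3d3eFerl4uXRGrYfO/Zd3Vqu7lRNphmd3d3eGerl5qnVmnHfO3Jd3VHretQJ4Z3d3d2iYd5mamId2m1e83Kd3ZFre2SJVeHd2Z3eHZpqpiIdmqkaazKeJdUnN6lI2iGZnd3VWZ5qHiIdG2TaJq7mqlUirzJNHh3ZmZ2eGd3eIiIQK+SWHiru7lUmpvKl1aJhFZpmHd2Z4iFAO+0J4eKvMhGqIuZqpZ4dXdYl4iFV4hiBd2DJ7lovMtkiIq6m8l3dmdZp5uUWJdCKaaKlmmGnM2kZ3zJvLhndDeKqXu1WJY0jdmIh1Zlet6lZ4u7zKdnc2uYiAA3eJmofMmZqWd0ON2Xh6q924h1Q1m6iAATh0vFKMqquXiDJsypiarLu3mSCMlnhzEBiTe3RqqauYh0JqqauqyWq4qzPNp2ZnQBeDamZmiqqphjNIqrqtpVuoy0KrrKdTIjaUeFeEaaqoVEVmeavchGuZ21FYneyRMjiDmCmlN6l1Q1d2aKvJd2qZ3ZQ0W//yQzh1uSe3JIhEVWdmipmXiXiJ3cl1Fe/zVFh3zDKGR3QTZ3dmmph3iWeavMl3R+/zV2d3rFA3VnMld3d2iYd4iHiJvLl4ae70V4hme3AGdURGd3d3eIeIiIiYmrl4ev/nZomGV0AEZlVXd4d2eIiIiIiZmJl4ve7XQ3iJcjMkRUV3d3d3eHeId4iJqXes3KvXRYibk1dEREVnd3d4iIh3d3iJqqiczcu3ZnislHlUVERXd4d3eId3d3eImrqavNzIdmi7hppUVVRXd4h3eId3d3d4iru7vshph2i6iKpDVlRnd4iHd3d3d3d4iau675RIiIipirhFVUVoiIZ4iHZnd3d3iZqr/lRpmImHnMhkI1Z4iZZpmFZmd2d3iIq861V5hleKvdpRE1Z5ibdYhVd1Z3Z3iZiby3ZoVJuHrtlSJFV5idt2ZEZ2V3ZniaiKqIhljdqEW7mVNUNpl724ZCJGeIZnmqhniIiP64iph5qZdTE4p53blzAEeYZomrlVd4iMqJmqy5mHiWAGmK3LmnEAWYVomap3eIZtyoiZrOyImFAEiby5mnIQOHVoqpmIiHZ+7JZmnO6mmUITesy6l0IjV2V5uWiZmXeP6XZG3c2nq0I0acymVEZ2VUV6t1Z3mXitlWd63suI3XUhWspVZ4hjNmaLt1VWmHmodneK37eN/JdAOchGd1VXZWiauWRGiHind3eJz7XPt2mVSKdnZFeKgzeJqWRGiIiXd3eIrZnsdZp5qHZmV4mZlBWJmGRGh3d3d3d4mb24Vqq9tmd3eIiJqCNnmGVVeGeHd3d3icuZRr3etnqFeIiHeFNVh0VmWIZnd3d3eJmYeszNx2rJRGiZh2VUZ0RmVodQ=="/>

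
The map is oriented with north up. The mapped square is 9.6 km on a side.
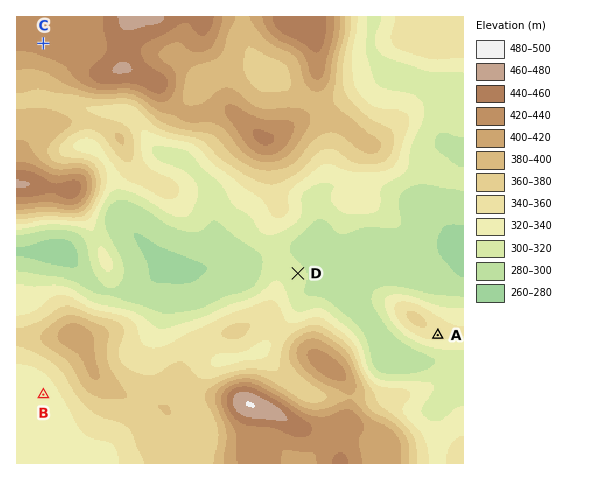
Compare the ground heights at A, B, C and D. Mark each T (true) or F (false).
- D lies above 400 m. F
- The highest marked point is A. F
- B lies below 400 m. T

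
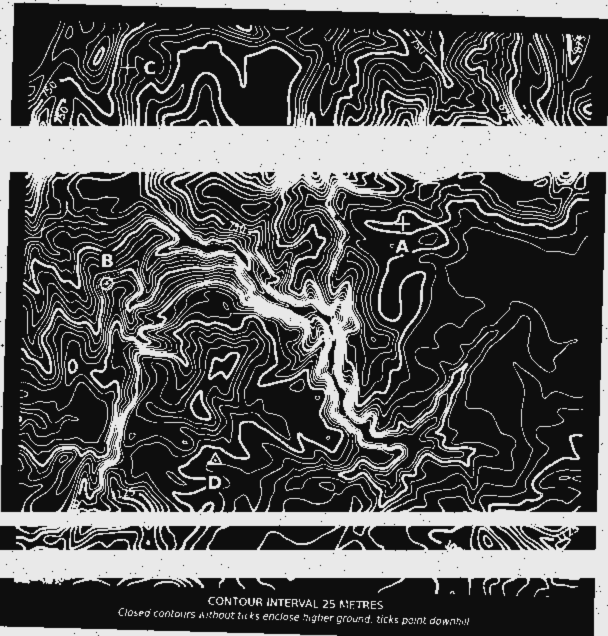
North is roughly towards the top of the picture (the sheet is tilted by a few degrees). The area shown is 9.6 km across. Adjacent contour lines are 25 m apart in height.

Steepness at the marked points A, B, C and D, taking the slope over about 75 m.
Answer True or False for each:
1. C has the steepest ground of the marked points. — False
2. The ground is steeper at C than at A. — True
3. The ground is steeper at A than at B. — False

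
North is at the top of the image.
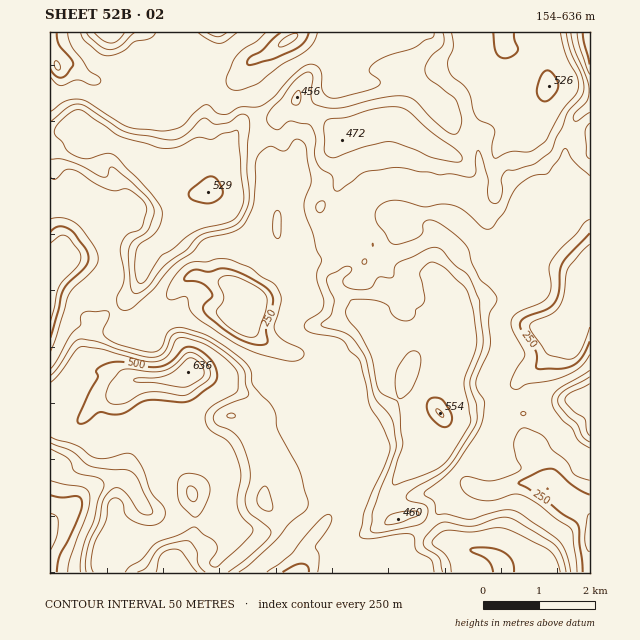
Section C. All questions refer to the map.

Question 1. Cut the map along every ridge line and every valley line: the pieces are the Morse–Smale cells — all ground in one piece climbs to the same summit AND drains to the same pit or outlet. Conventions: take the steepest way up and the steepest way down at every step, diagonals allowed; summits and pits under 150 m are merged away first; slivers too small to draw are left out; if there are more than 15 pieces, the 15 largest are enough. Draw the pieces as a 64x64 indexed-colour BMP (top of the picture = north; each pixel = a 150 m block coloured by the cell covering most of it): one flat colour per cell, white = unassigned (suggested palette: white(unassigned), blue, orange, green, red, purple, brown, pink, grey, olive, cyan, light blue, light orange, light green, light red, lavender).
<image width="64" height="64" href="data:image/bmp;base64,Qk12CAAAAAAAAHYAAAAoAAAAQAAAAEAAAAABAAQAAAAAAAAIAAATCwAAEwsAABAAAAAAAAAA////ALR3HwAOf/8ALKAsACgn1gC9Z5QAS1aMAMJ34wB/f38AIr28AM++FwDox64AeLv/AIrfmACWmP8A1bDFAHd3d3ERERERERERERERESAiIAAAAiIiIiIiIjMzMzMzd3d3cRERERERERERERERIiIiIAACIiIiIiIjMzMzMzN3d3d3EREREREREREREREiIiIiIiIiIiIiIzMzMzMzM3d3d3cRERERERERERERERIiIiIiIiIiIzMzMzMzMzMzd3d3d3d3EREREREREREREiIiIiIiIiIzMzMzMzMzMzN3d3d3d3d3cRERERERERERIiIiIiIiIzMzMzMzMzMzM3d3d3d3d3dxERERERERERESIiIiIiIzMzMzMzMzMzMzd3d3d3d3d3EREREREREREREiIiIzMzMzMzMzMzMzMzl3d3d3d3d3ERERERERERERESIiIjMzMzMzMzMzMzM5mXd3d3d3d3cREREREREREREREiIiMzMzMzMzMzMzM5mZd3d3d3d3cRERERERERERERESIiIjMzMzM+7u4zPpmZl3d3d3d3dxEREREREREREREREiIiMzMzMzPu7u7umZmXd3d3d3d3cRERERERERERERERIiIjMzMzM+7u7u6ZmZd3d3d3d3dxERERERERERERERESIiIzMzMzPu7u6ZmZl3d3d3d3d3EREREREREREREREiIiIiIzMzM+7u6ZmZmXd3d3d3d3cREREREREREREiIiIiIiIiMzMzMzOZmZmZd3d3d3d3dxERERERERERESIiIiIiIiIzMzMzM5mZmZkRF3d3d3d3ERERERERERERIiIiIiIiIjMzMzMzmZmZmRERd3d3d3cRERERERERERIiIiIiIiIiMzMzMzOZmZmZEREXd3d3dxEREREREREREiIiIiIiIiIzMzMzM5mZmZnBERF3d3d3EREREREREREiIiIiIiIiIjMzMzMzmZmZmcwREREXd3dxEREREREREiIiIiIiIiIiIzMzMzmZmZmZzMERERF3d3ERERERERESIiIiIiIiIiIjMzMzOZmZmZnMzMERERERERERERERESIiIiIiIiIiIiIzMzMzmZmZmczMwRERERERERERERERIiIiIiIiIiIiIjMzMzMzmZmZzMzBEREREREREREREREiIiIiIiIiIiIiMzMzMzM5mZnMzMEREREREREREREREiIiIiIiIiIiIiIzMzMzMzmZmczMwRERERERERERERIiIiIiIiIiIiIiIjMzMzMzMzmZzMzBERERERERERERIiIiIiIiIiIiIiIiMzMzMzMzM5nMzMwRFmYRERERERIiIiIiIiIiIiIiIiIzMzMzMzMzmczMzMFmZmEREREREiIiIiIiIiIiIiIiIjMzMzMzMzOZzMzMyGZmYRERERESIiIiIiIiIiIiIiIiMzMzMzMzMznMzMzIhmZmEREREREiIiIiIiIiIiIiIiMzMzMzMzMzOczMzMiIZmZhERERERIiIiIiIiIiIiIiMzMzMzMzMzM5zMzMiIiGZmYREWYREiIiIiIiIiIiIiIzMzMzMzMzMzXMzMiIiIZmZmZmZmERIiIiIiIiIiIiMzMzMzMzMzMzVYzMiIiIhmZmZmZmYRESIiIiIiIiMzMzMzMzMzMzMzVViIiIiIiGZmZmZmZmERIiIiIiIiMzMzMzMzMzMzM1VVWIiIiIiIhmZmZmZmZmEiIiIiIiMzMzMzMzM1VTVVVVVYiIiIiIiIZmZmZmZmZiIiIiIiIzMzMzMzNVVVVVVVVViIiIiIiIiIZmZmZmZmZmZiMyIzMzMzMzNVVVVVVVVVWIiIiIiIiIiGZmZmZmZmZmVTMzMzMzMzNVVVVVVVVVVYiIiIiIiIiIZmZmZmZmZmZVMzMzNVVTVVVVVVVVVVVfiIiIiIiIiIhmZmZmZmZmZlVTMzMzVVVVVVVVVVVVVV+IiIiIiIiIiIZmZmZmZmZmZVVTMzNVVVVVqlVVVVVV/4iIiIiIiIiEREZmZmZmZmZmVVUzM1VVVVqqpVVVVV//iIiIiIiIiERERmZmZmZmZmZVVVVVVVVVWqqlVVVVX/+IiIiIiIhEREREZmZmZmZmZmVVVVVVVVVaqlVVVVVf/4iIiIiIhERERERmZmZmZmZmZVVVVVVVVVqqpVVVVV//iIiIiIhEREREREZmZmZmZmZVVVVVVVVVqqqlVVVVX/+IiIiIRERERERERmZmZmZmZlVVVVVVVERKqqpVVVVf/4iIhEREREREREREZmZmZmZmRVVVVVRERESqqqVVVVX/RIhERERERERERERmZmZmZmRERFVVRERERKqqqlVVVf9EREREREREREREREREZmZmZERERERERERESqqqVVVV/0RERERERERERERERERGZkREREREREREREREqqqlVVVfRERERERERERERERERERERERERERERERERESqqqpVVVVEREREREu7RERERERERERERERERERERERERKqqqlVVVURERES7u7u7RERERERERERERERERERERERKqqqqpVVVRERLu7u7u7vd3d1EREREREREREREREREREqqqqqlVVVES7u7u7u7u93d3dREREREREREREREREREqqqqqqVVVUu7u7u7u7u73d3d3URERERERERERERERESqqqqqVVVVu7u7u7u7u7vd3d3d3URERERERERERERERKqqqqVVVVW7u7u7u7u7u93d3d3d1ERETd1EREREREREqqpVVVVVVbu7u7u7u7u73d3d3d3d1E3d3d3UREREREqqqlVVVVVV"/>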